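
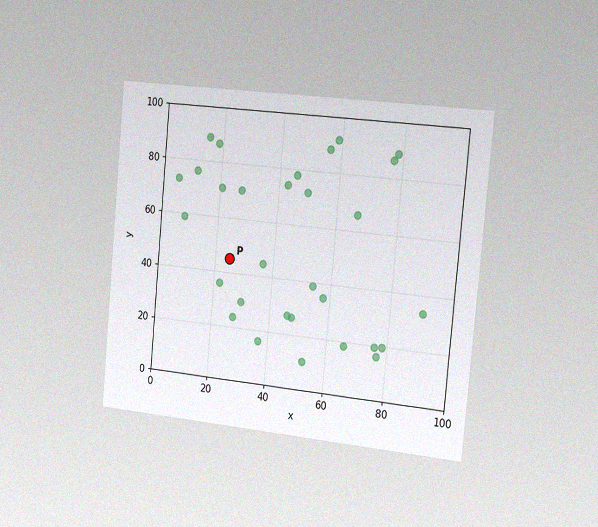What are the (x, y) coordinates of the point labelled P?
(25, 45)

The chart is tilted about 5° clockwise and viewed slightly from the right, with some photo noise. Following the gridlines from P to each axis, P sits at (25, 45).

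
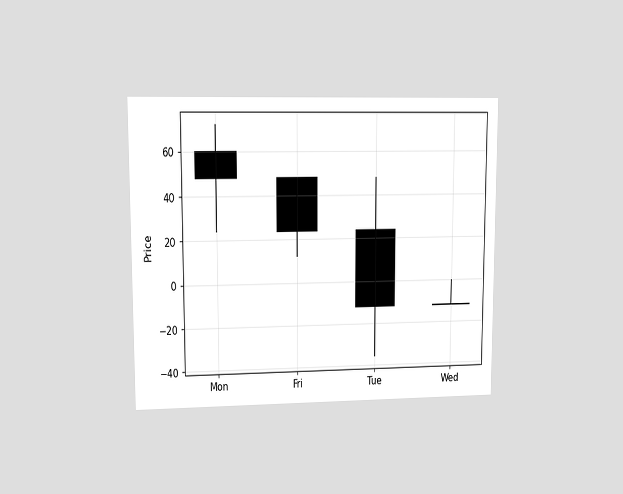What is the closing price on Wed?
-12

The chart is viewed at a slight angle. The Wed candle closes at -12.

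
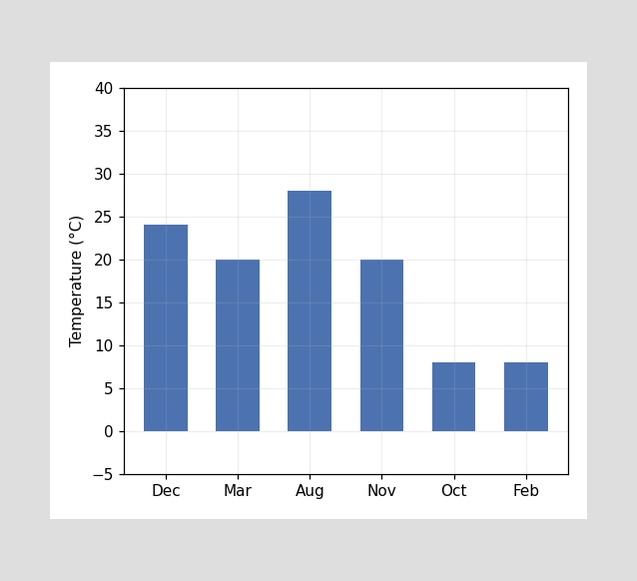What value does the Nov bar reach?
Reading along the chart's y-axis, the Nov bar reaches 20°C.

20°C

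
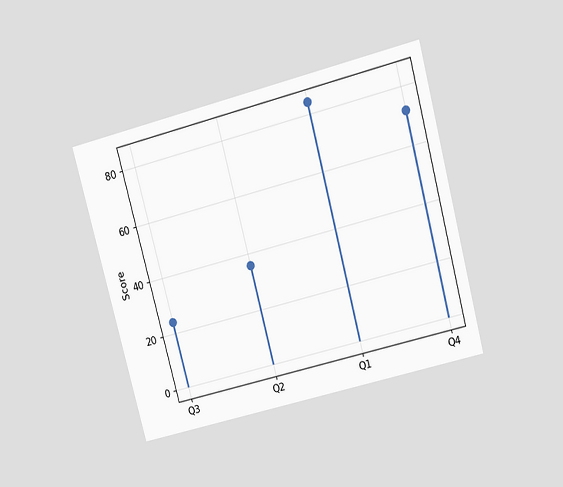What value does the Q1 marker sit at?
The chart is tilted about 15° counter-clockwise and viewed slightly from above. The Q1 marker sits at 84.

84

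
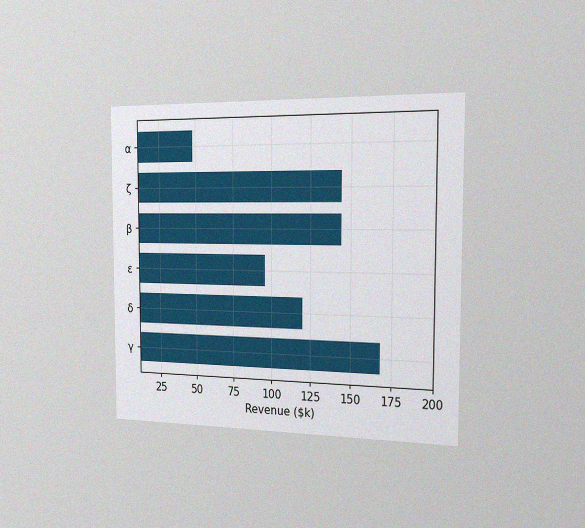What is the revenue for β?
The chart is viewed slightly from the right, with some photo noise. Reading along the chart's x-axis, the β bar reaches $144k.

$144k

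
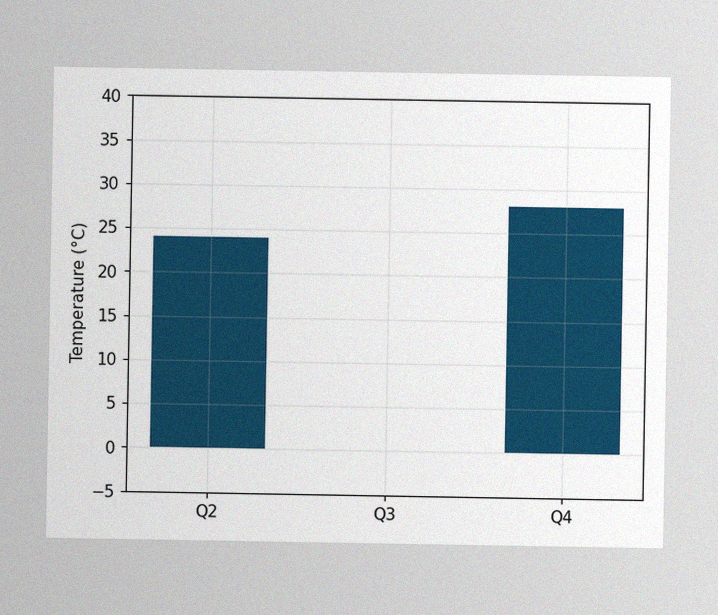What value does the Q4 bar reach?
The image has some photo noise and uneven lighting. Reading along the chart's y-axis, the Q4 bar reaches 28°C.

28°C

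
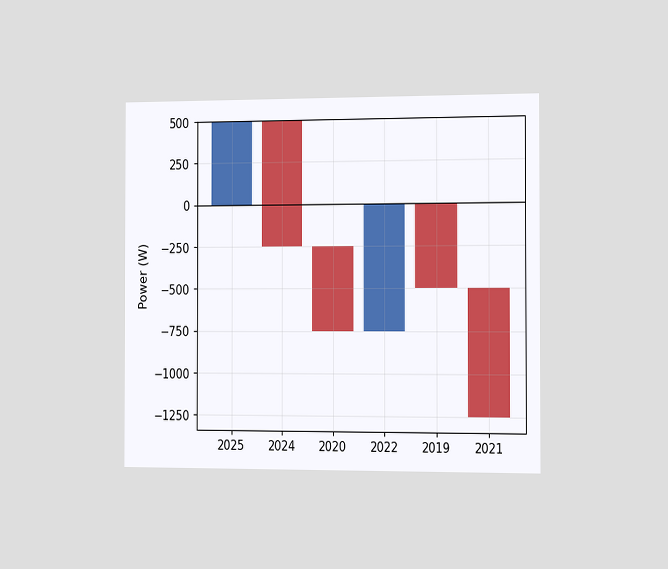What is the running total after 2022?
0W

The chart is viewed slightly from the right. After 2022 the running total reaches 0W.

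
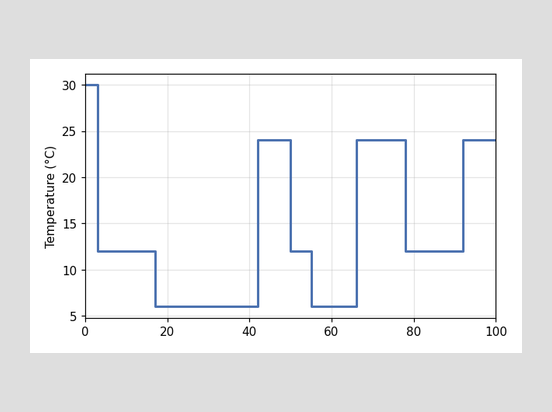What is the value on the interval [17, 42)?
6°C

On [17, 42) the step sits at 6°C.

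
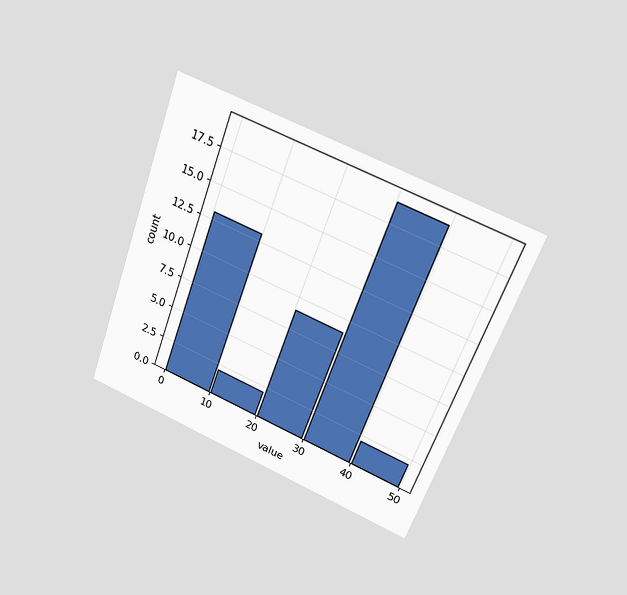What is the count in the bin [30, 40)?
19

The chart is tilted about 20° clockwise and viewed at a slight angle. The [30, 40) bin has height 19.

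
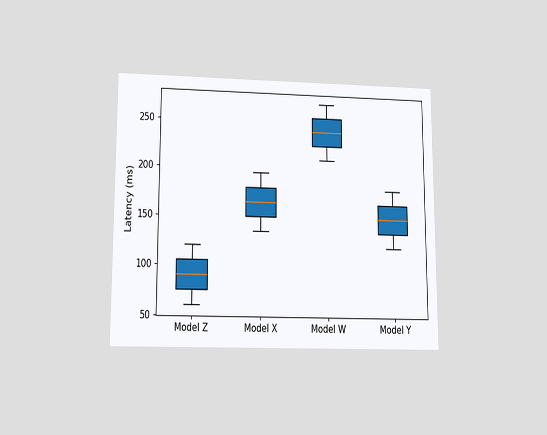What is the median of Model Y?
The chart is viewed slightly from below. The median line in the Model Y box sits at 150ms.

150ms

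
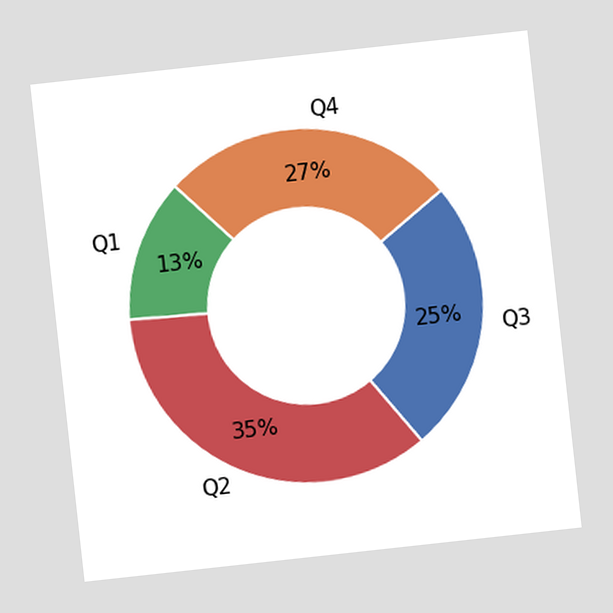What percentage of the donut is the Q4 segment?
27%

The chart is tilted about 6° counter-clockwise. The Q4 segment takes up 27% of the ring.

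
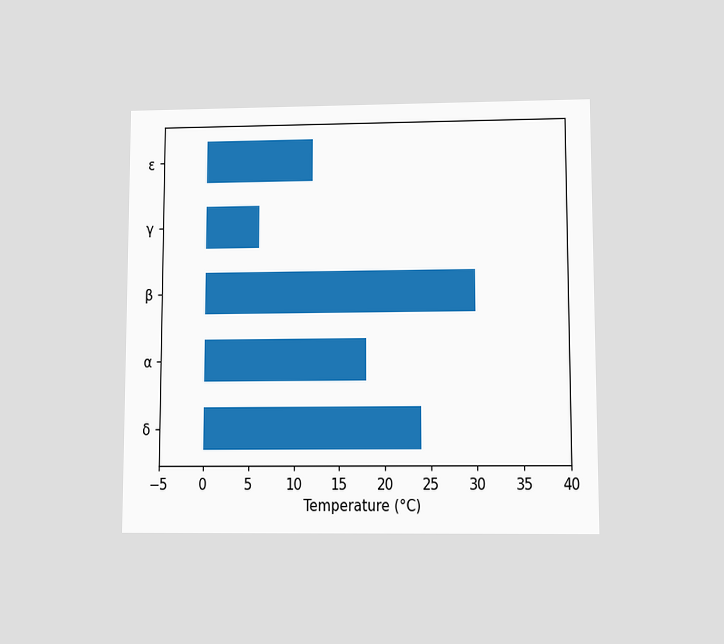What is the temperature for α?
The chart is viewed at a slight angle. Reading along the chart's x-axis, the α bar reaches 18°C.

18°C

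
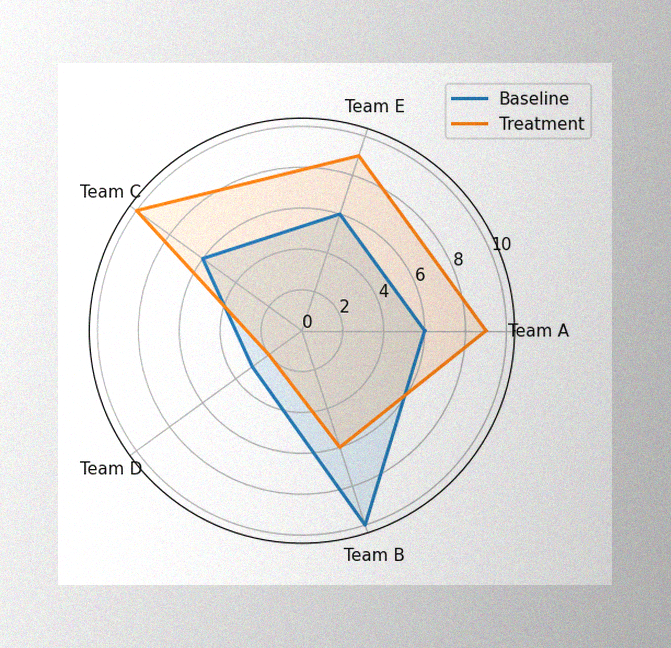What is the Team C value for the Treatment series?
The image has some photo noise and uneven lighting. On the Team C axis, Treatment reaches 10.

10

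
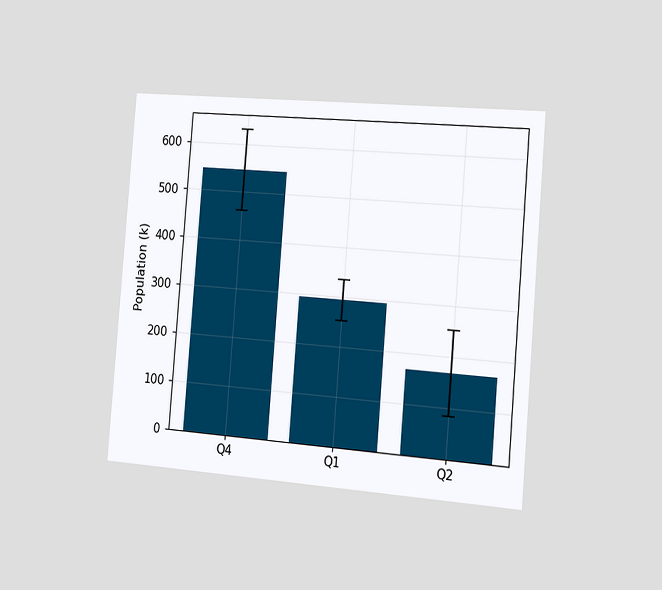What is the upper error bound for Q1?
The chart is tilted about 5° clockwise and viewed slightly from the right. The Q1 bar's upper whisker reaches 336k.

336k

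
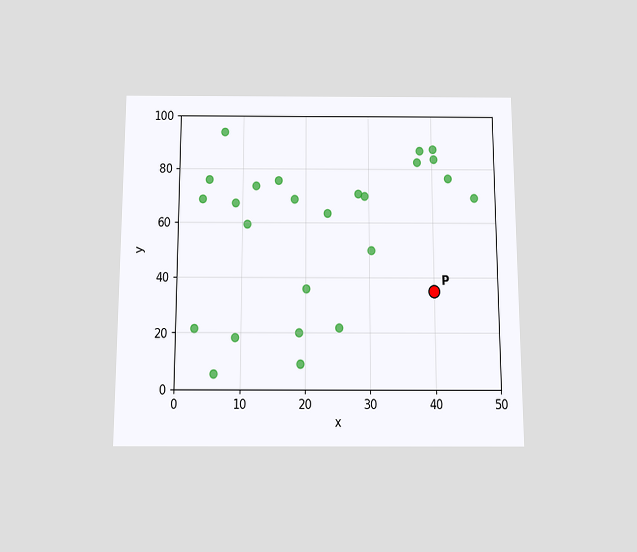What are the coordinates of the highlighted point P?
(40, 35)

The chart is viewed slightly from below. Following the gridlines from P to each axis, P sits at (40, 35).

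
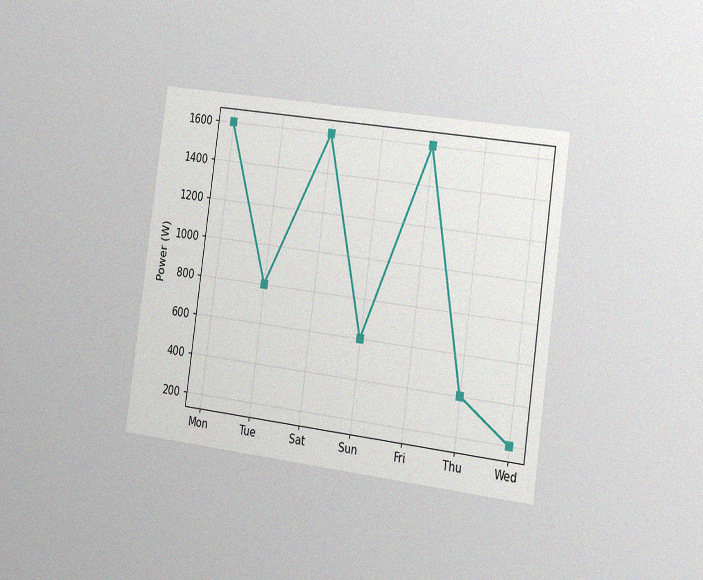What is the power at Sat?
1600W

The chart is tilted about 8° clockwise and viewed slightly from the right, with some photo noise. At Sat, the line is at 1600W.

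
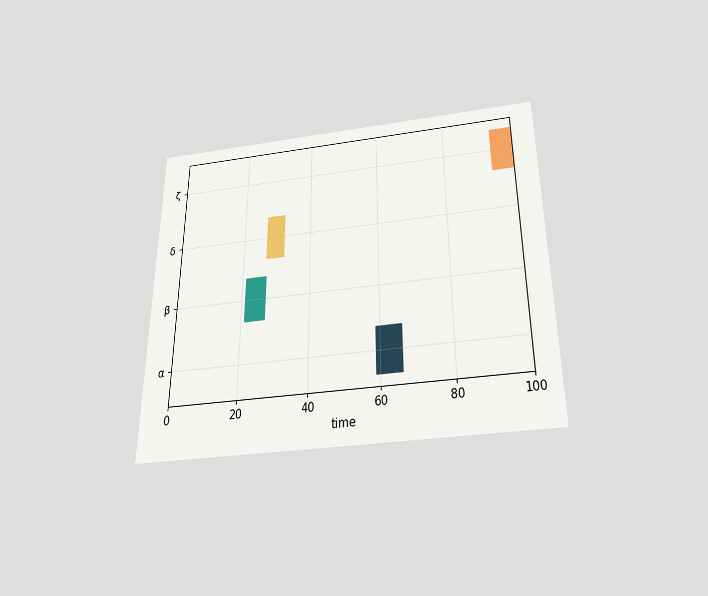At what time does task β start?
21

The chart is viewed slightly from below. The β bar begins at t=21.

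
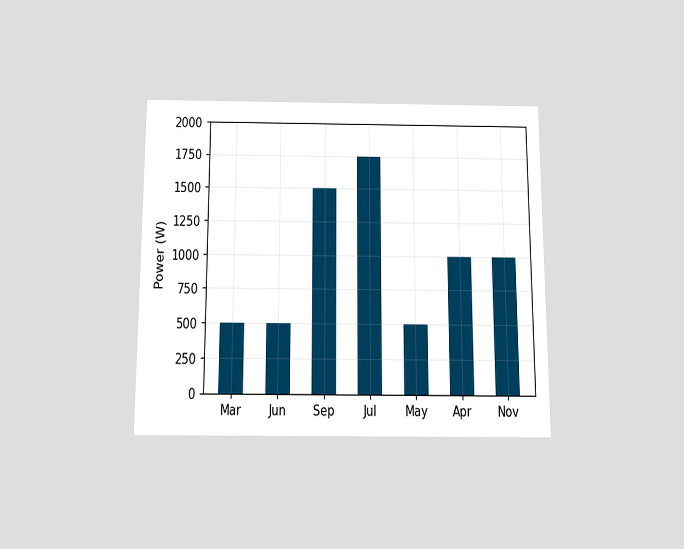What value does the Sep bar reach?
The chart is viewed slightly from below. Reading along the chart's y-axis, the Sep bar reaches 1500W.

1500W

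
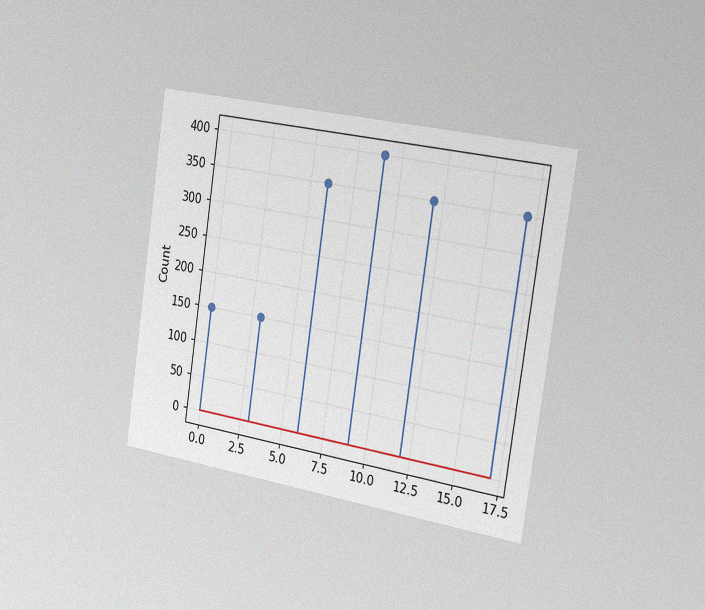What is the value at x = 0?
The chart is tilted about 9° clockwise and viewed slightly from the right, with some photo noise. The stem at x=0 reaches 150.

150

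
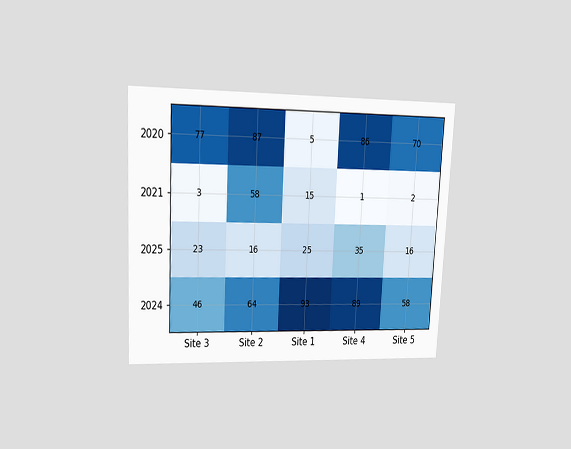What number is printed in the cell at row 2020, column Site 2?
The chart is tilted about 3° clockwise and viewed at a slight angle. The (2020, Site 2) cell reads 87.

87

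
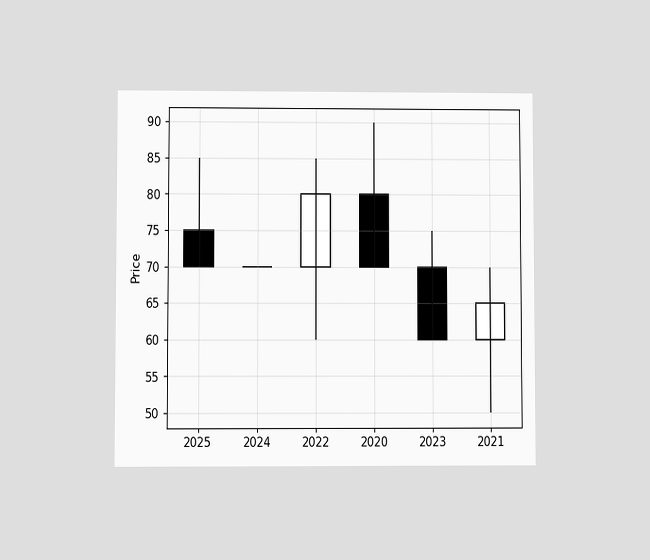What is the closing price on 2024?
The chart is viewed at a slight angle. The 2024 candle closes at 70.

70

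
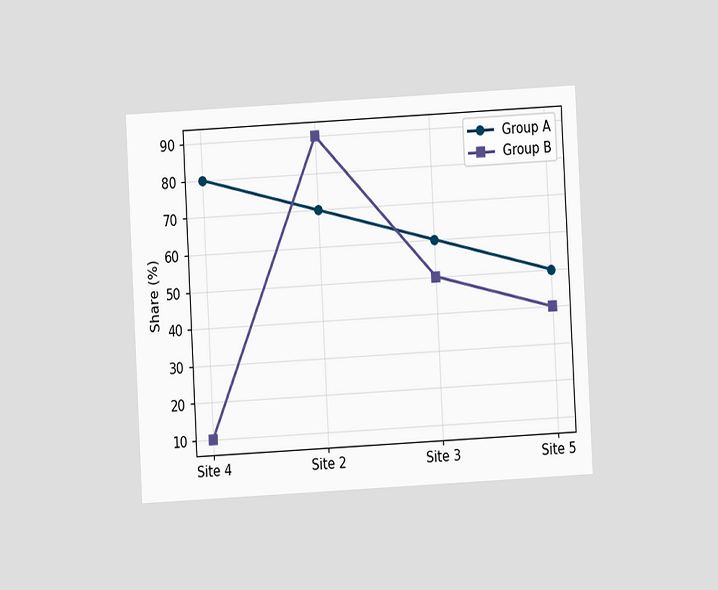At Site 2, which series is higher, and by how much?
The chart is tilted about 3° counter-clockwise and viewed at a slight angle. At Site 2, Group B sits above the other line by 20%.

Group B, by 20%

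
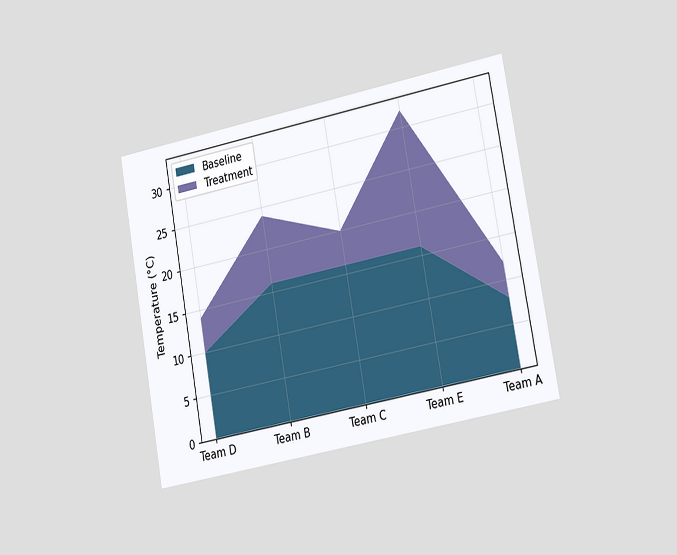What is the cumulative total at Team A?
12°C

The chart is tilted about 10° counter-clockwise and viewed slightly from the right. The stacked total at Team A reaches 12°C.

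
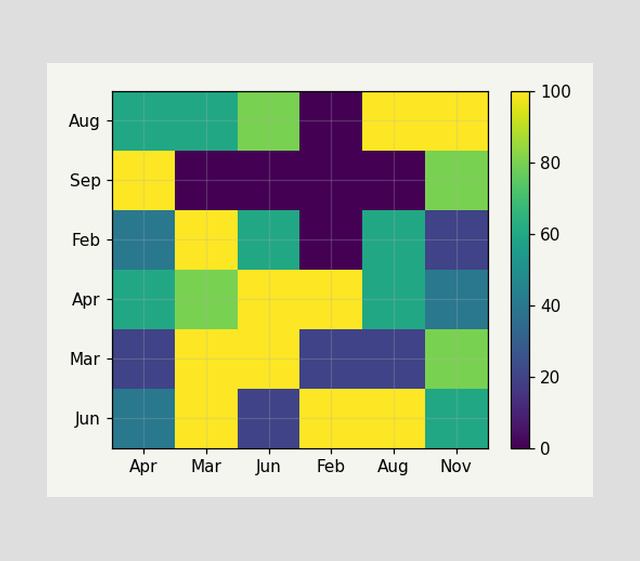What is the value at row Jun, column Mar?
Matching cell (Jun, Mar) against the colorbar gives 100.

100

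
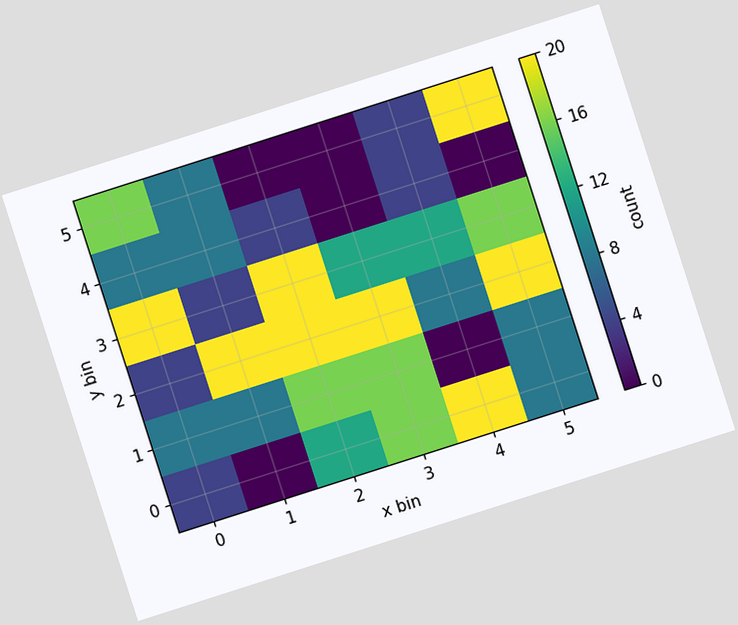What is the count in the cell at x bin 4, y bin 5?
The chart is tilted about 18° counter-clockwise. Matching the cell (4, 5) against the colorbar gives 4.

4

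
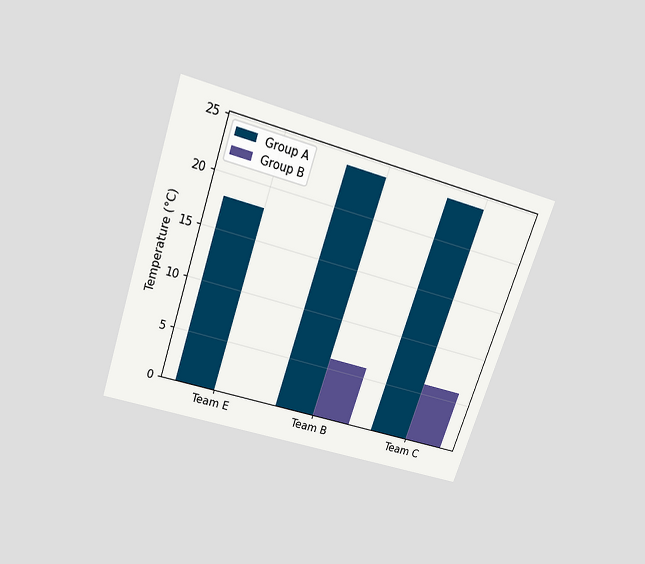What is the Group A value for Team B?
The chart is tilted about 19° clockwise and viewed slightly from above. The Group A bar at Team B reaches 24°C on the y-axis.

24°C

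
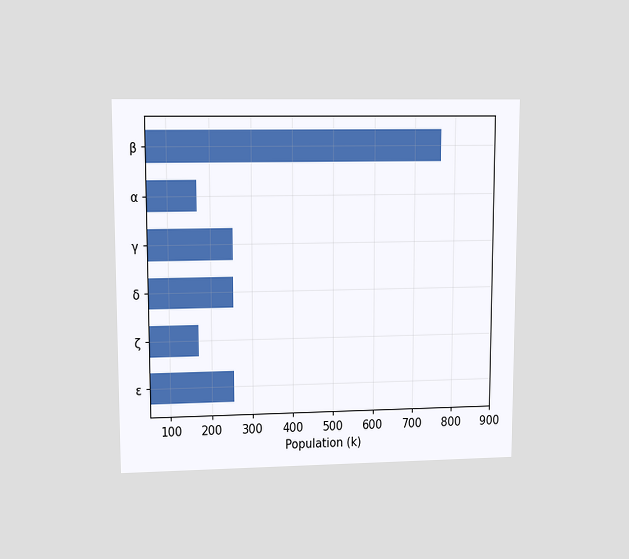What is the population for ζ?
The chart is viewed at a slight angle. Reading along the chart's x-axis, the ζ bar reaches 170k.

170k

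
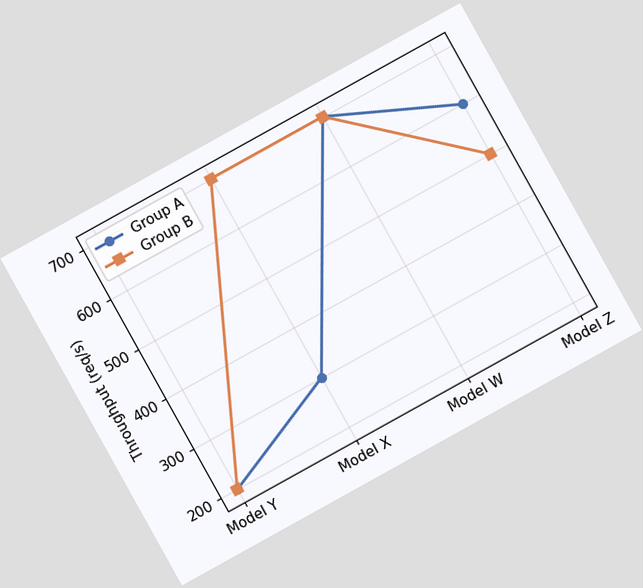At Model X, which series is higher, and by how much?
Group B, by 400req/s

The chart is tilted about 29° counter-clockwise. At Model X, Group B sits above the other line by 400req/s.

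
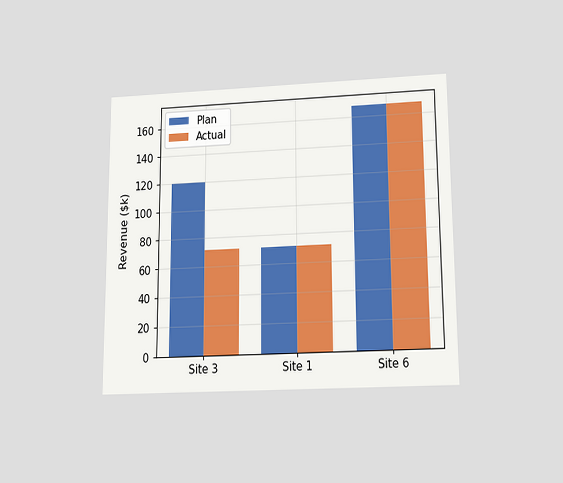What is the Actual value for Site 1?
$72k

The chart is viewed slightly from below. The Actual bar at Site 1 reaches $72k on the y-axis.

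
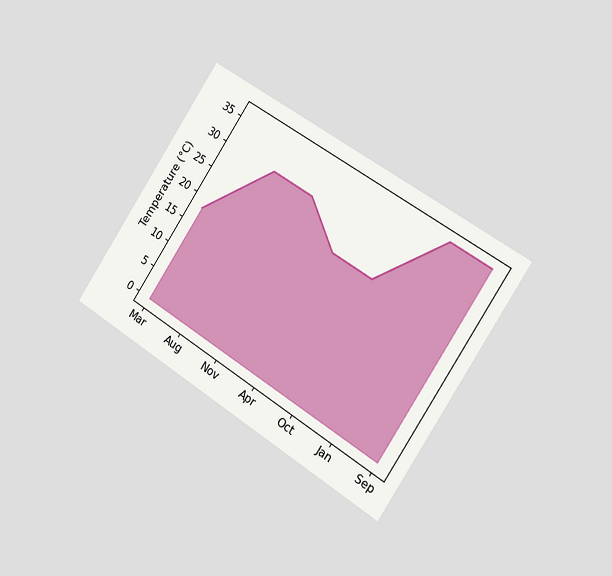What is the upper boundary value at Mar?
18°C

The chart is tilted about 33° clockwise and viewed slightly from the right. At Mar the upper boundary is at 18°C.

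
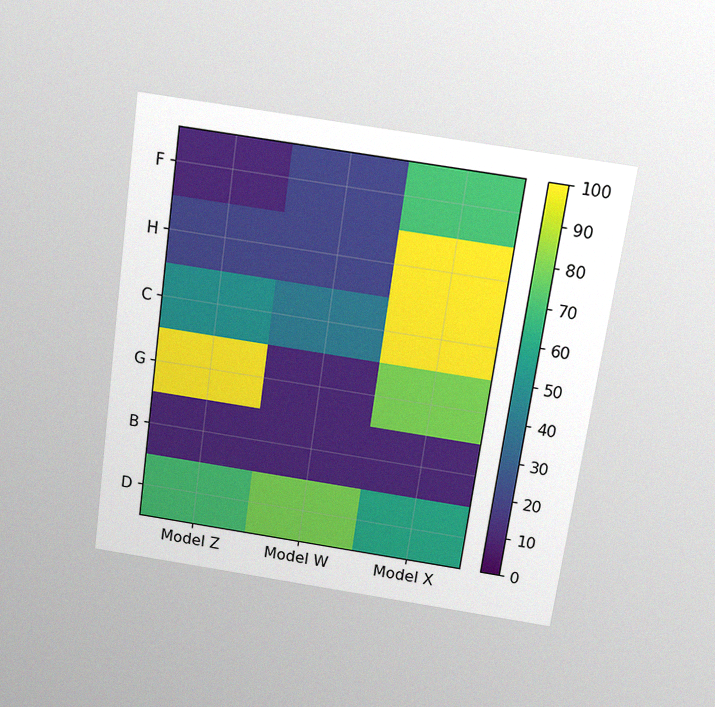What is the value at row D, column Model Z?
The chart is tilted about 8° clockwise and viewed slightly from above, with some photo noise. Matching cell (D, Model Z) against the colorbar gives 70.

70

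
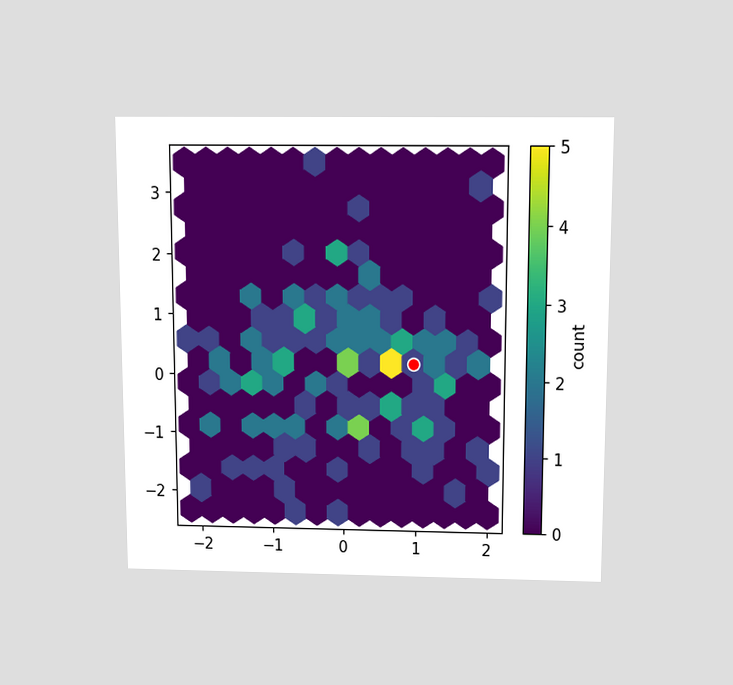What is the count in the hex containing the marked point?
1

The chart is viewed slightly from above. The marked hex reads 1 on the colorbar.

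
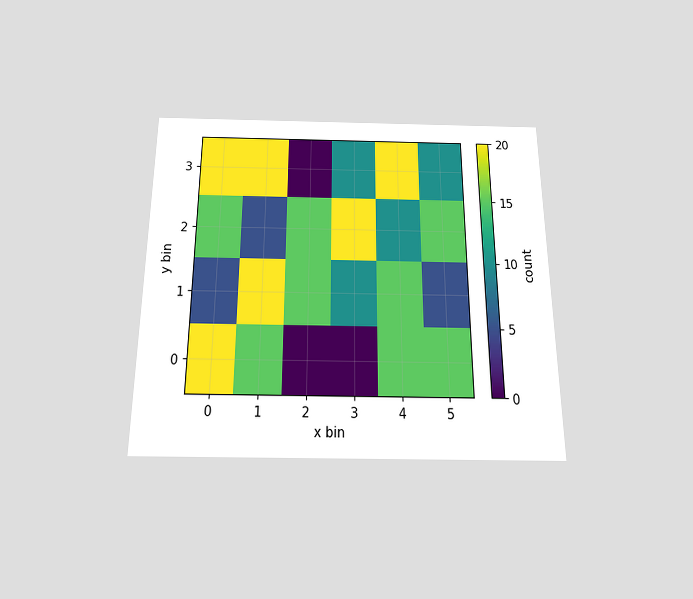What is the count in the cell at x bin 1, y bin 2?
5

The chart is viewed slightly from below. Matching the cell (1, 2) against the colorbar gives 5.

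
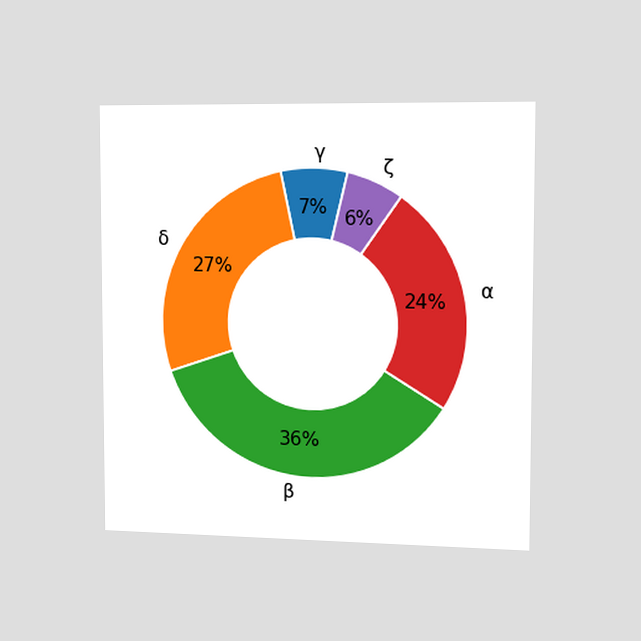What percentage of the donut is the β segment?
36%

The chart is viewed slightly from the right. The β segment takes up 36% of the ring.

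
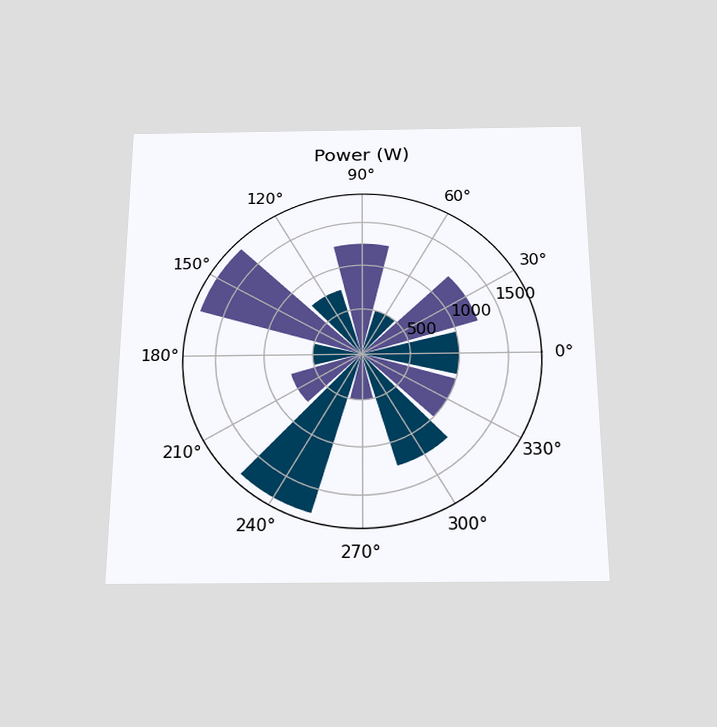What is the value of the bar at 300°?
The chart is viewed slightly from below. The bar at 300° reaches 1250W on the radial axis.

1250W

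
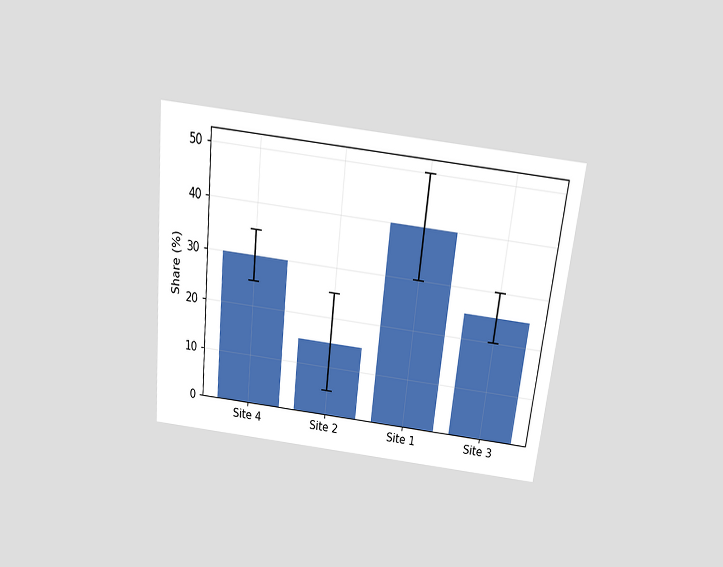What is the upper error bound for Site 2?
25%

The chart is tilted about 6° clockwise and viewed slightly from above. The Site 2 bar's upper whisker reaches 25%.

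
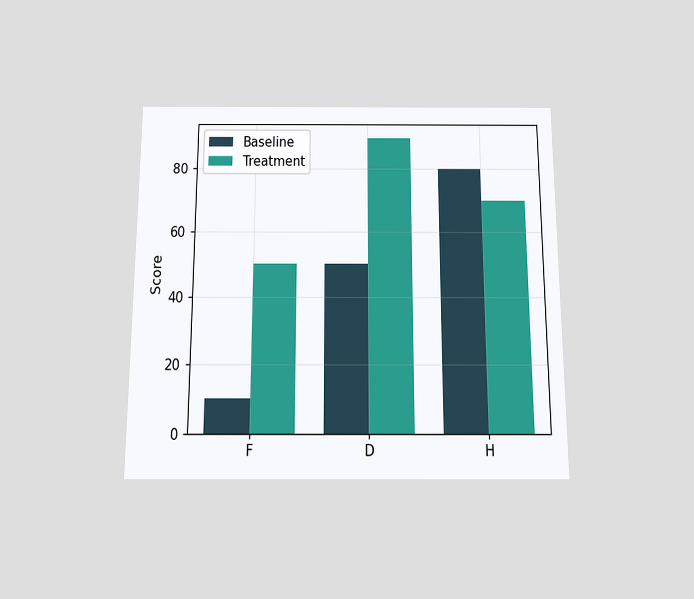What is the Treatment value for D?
90

The chart is viewed slightly from below. The Treatment bar at D reaches 90 on the y-axis.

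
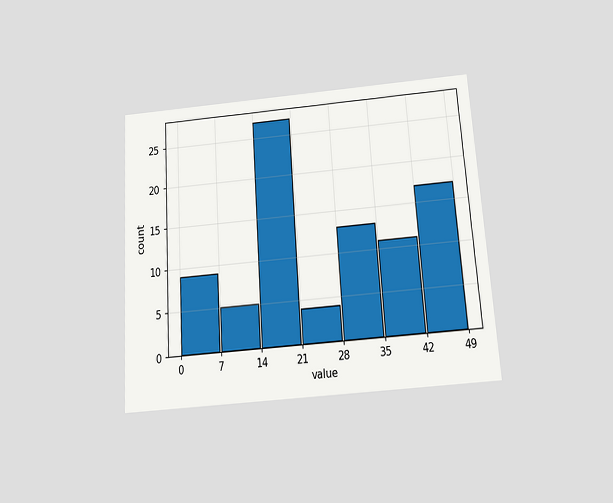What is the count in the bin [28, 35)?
The chart is tilted about 4° counter-clockwise and viewed slightly from below. The [28, 35) bin has height 13.

13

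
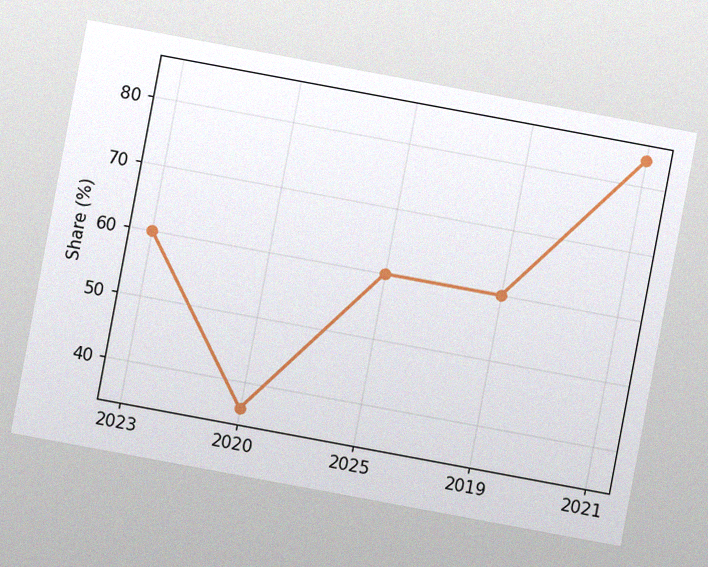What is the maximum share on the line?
The chart is tilted about 11° clockwise, with some photo noise. The highest point is at 2021, and reading across to the y-axis gives 84%.

84%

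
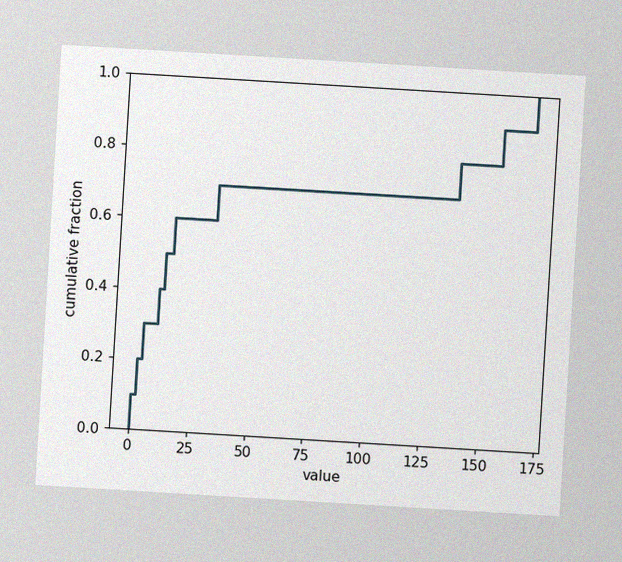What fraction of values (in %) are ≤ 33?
70%

The chart is tilted about 3° clockwise, with some photo noise. At x=33 the ECDF step is at 70%.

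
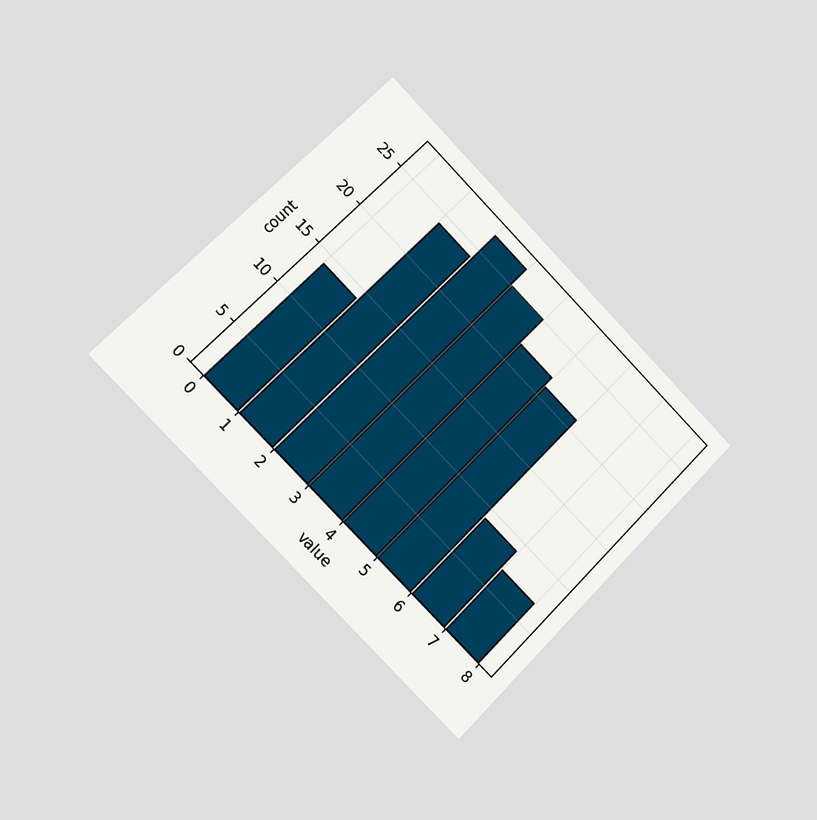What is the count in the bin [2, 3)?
27

The chart is tilted about 45° clockwise and viewed slightly from the left. The [2, 3) bin has height 27.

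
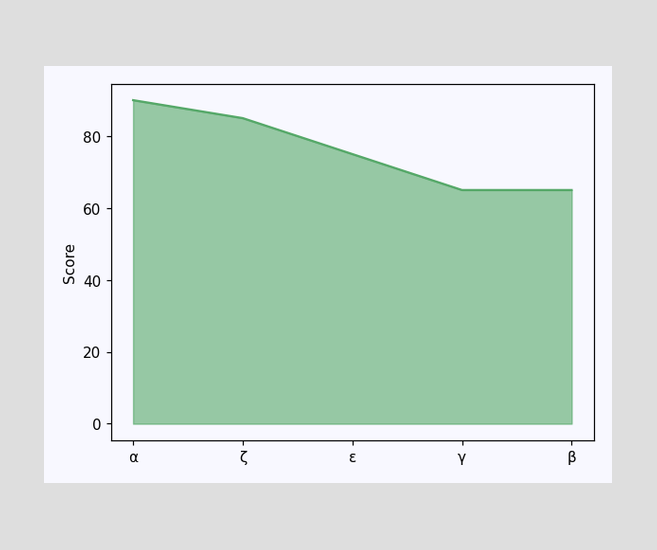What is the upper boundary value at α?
At α the upper boundary is at 90.

90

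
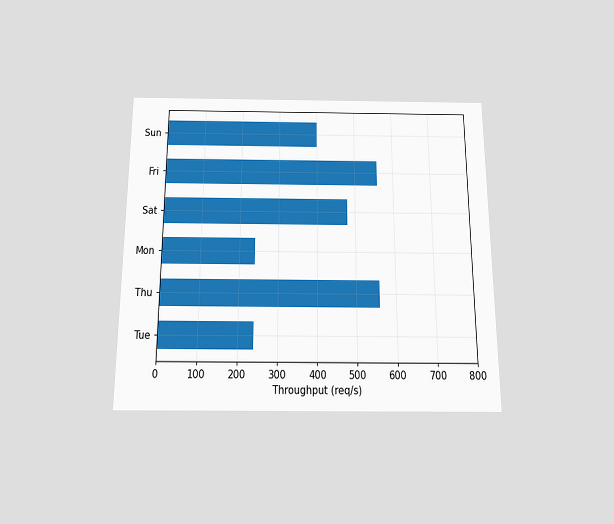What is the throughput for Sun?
The chart is viewed slightly from below. Reading along the chart's x-axis, the Sun bar reaches 400req/s.

400req/s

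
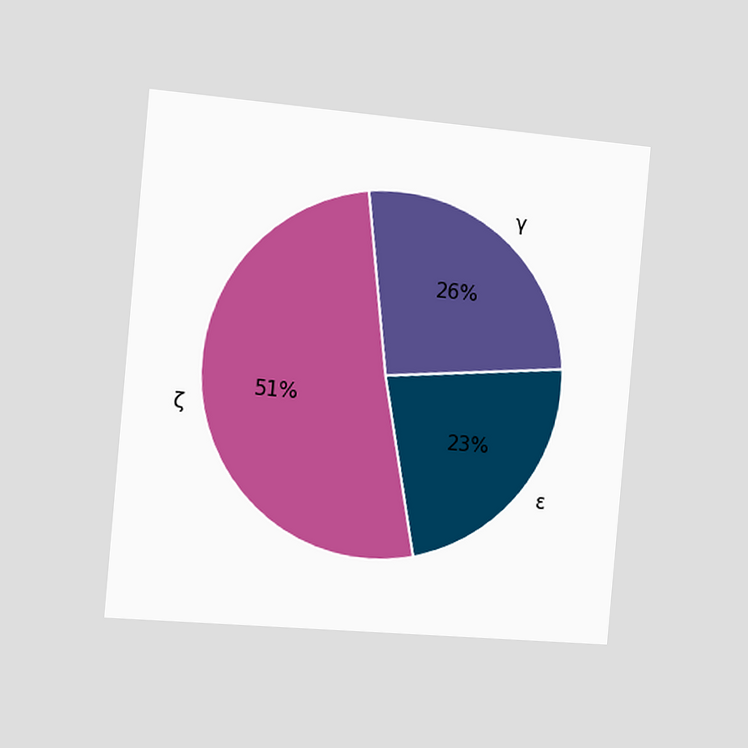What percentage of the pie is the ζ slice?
51%

The chart is tilted about 5° clockwise and viewed slightly from the left. The ζ slice takes up 51% of the pie.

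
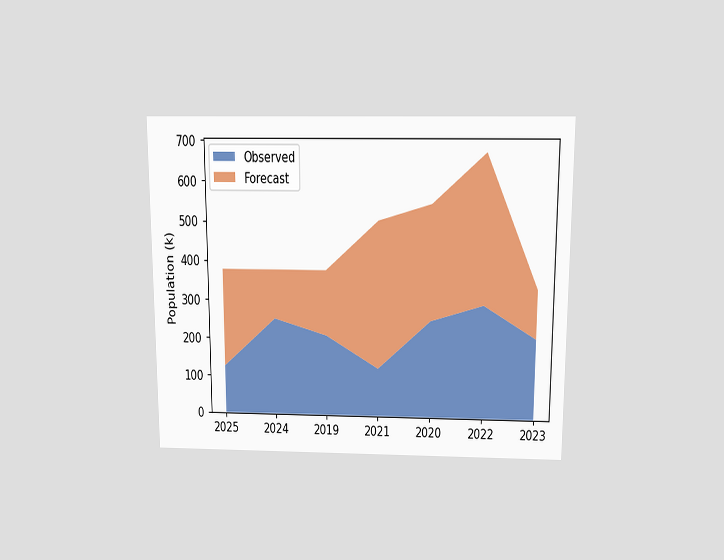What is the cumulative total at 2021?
The chart is viewed slightly from above. The stacked total at 2021 reaches 504k.

504k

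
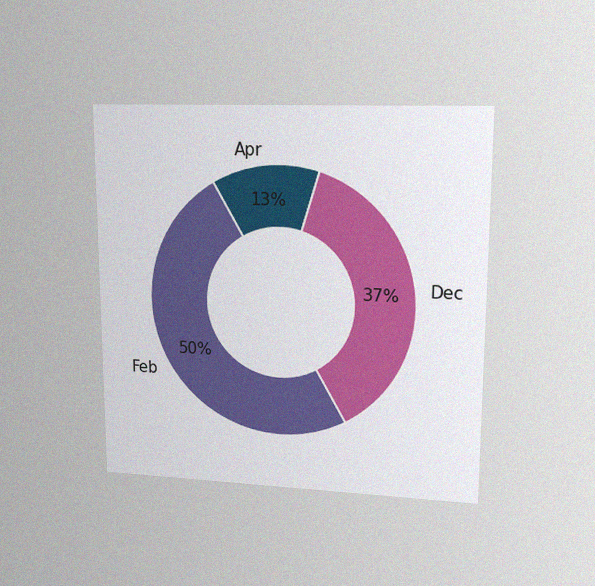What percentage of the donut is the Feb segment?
50%

The chart is viewed at a slight angle, with some photo noise. The Feb segment takes up 50% of the ring.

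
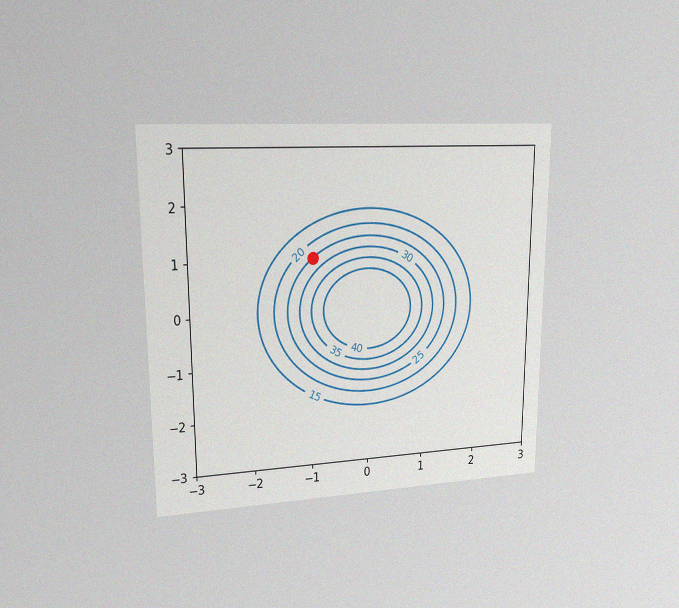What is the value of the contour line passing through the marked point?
25

The chart is viewed at a slight angle, with some photo noise. The marked point sits on the contour labelled 25.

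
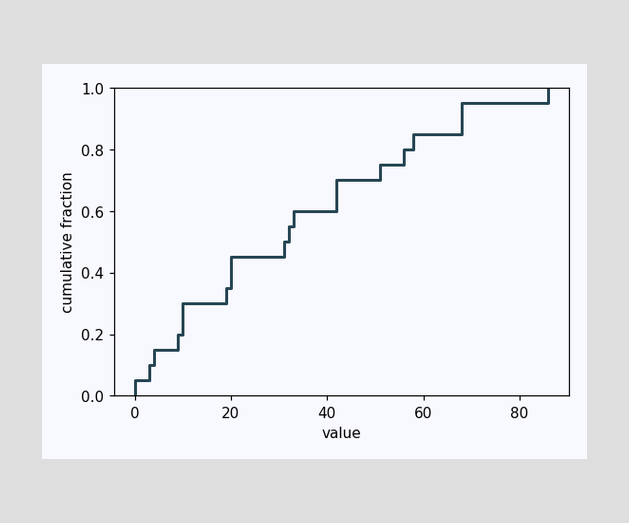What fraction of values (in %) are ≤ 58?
At x=58 the ECDF step is at 85%.

85%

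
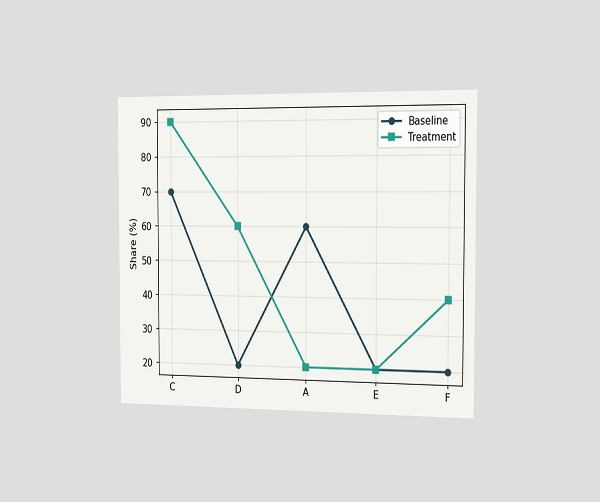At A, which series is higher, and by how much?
Baseline, by 40%

The chart is viewed slightly from the right. At A, Baseline sits above the other line by 40%.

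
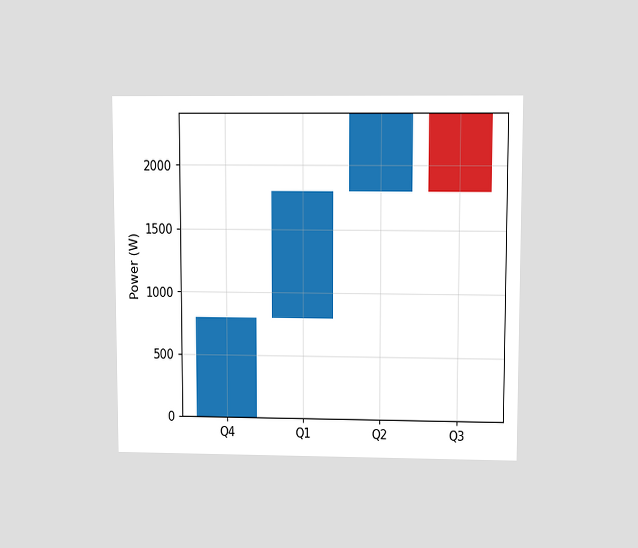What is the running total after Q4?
The chart is viewed at a slight angle. After Q4 the running total reaches 800W.

800W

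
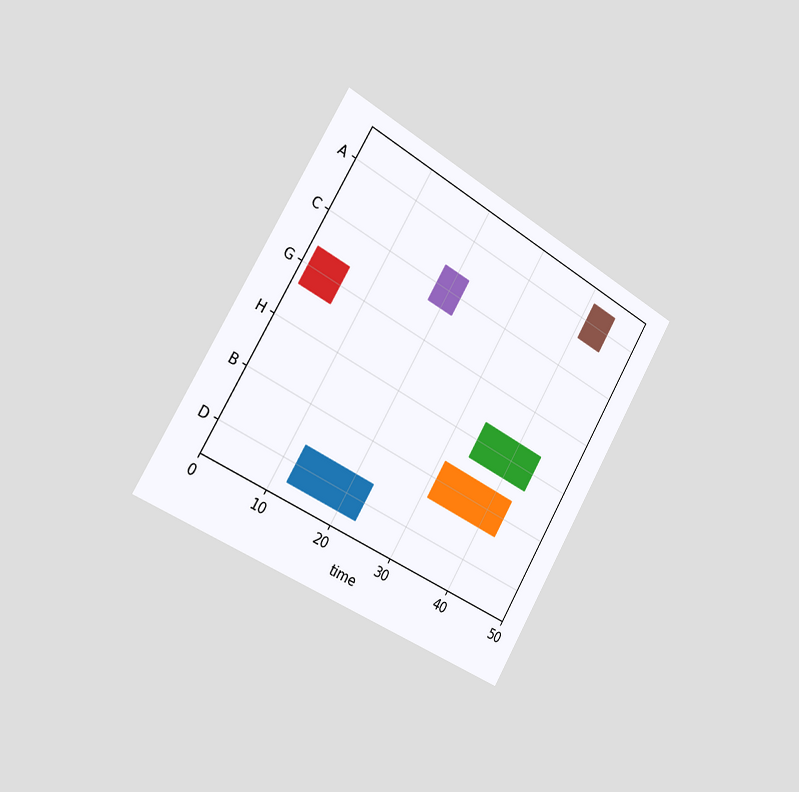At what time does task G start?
The chart is tilted about 31° clockwise and viewed slightly from the left. The G bar begins at t=1.

1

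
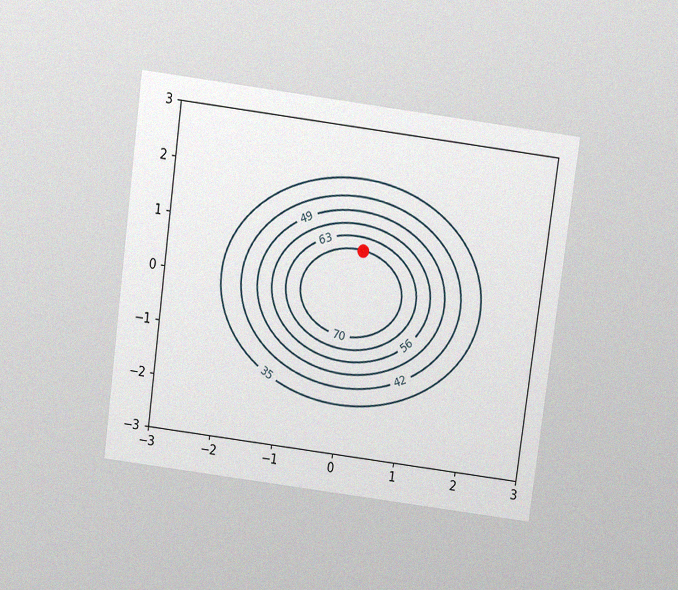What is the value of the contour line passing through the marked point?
The chart is tilted about 8° clockwise and viewed slightly from above, with some photo noise. The marked point sits on the contour labelled 70.

70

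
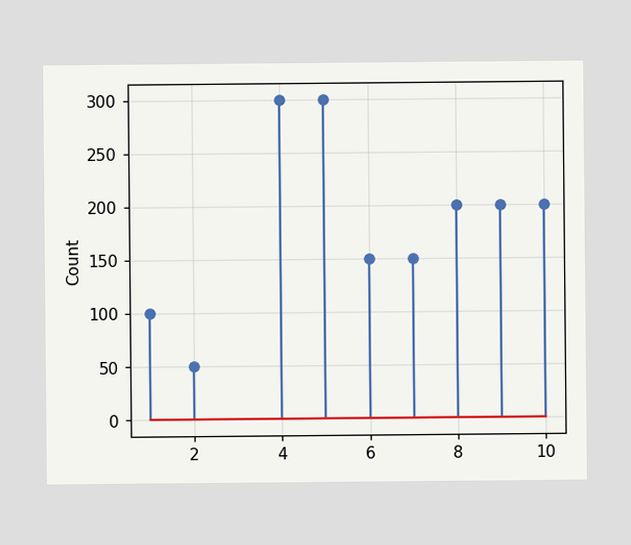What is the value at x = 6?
150

The stem at x=6 reaches 150.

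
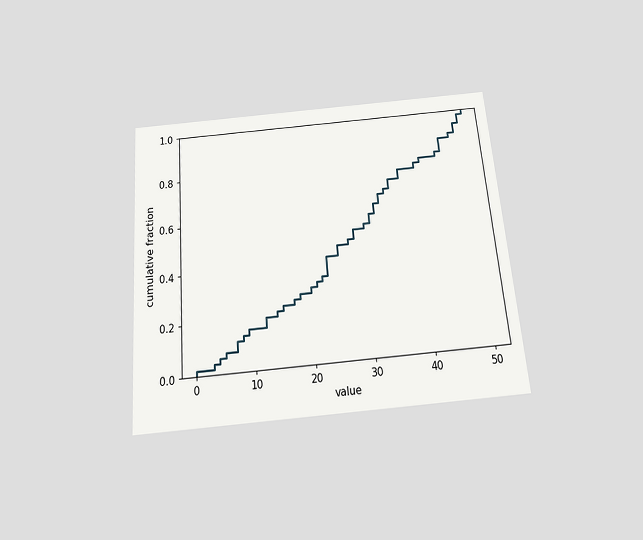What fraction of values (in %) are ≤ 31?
58%

The chart is tilted about 5° counter-clockwise and viewed slightly from below. At x=31 the ECDF step is at 58%.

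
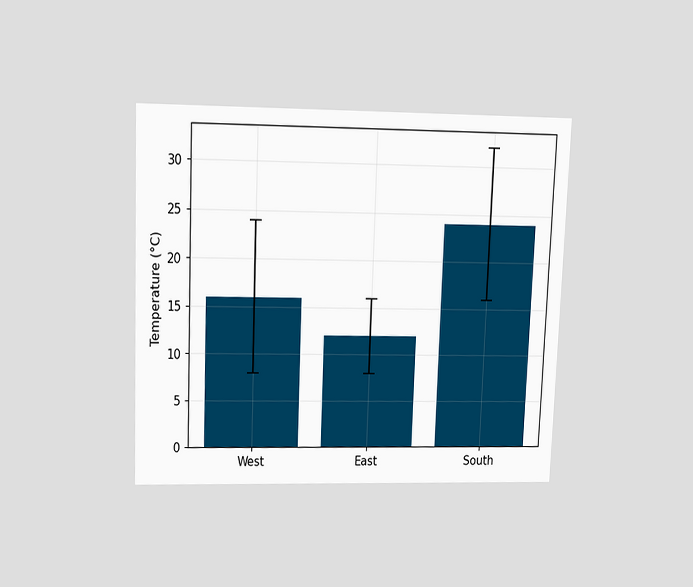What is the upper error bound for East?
16°C

The chart is tilted about 2° clockwise and viewed slightly from above. The East bar's upper whisker reaches 16°C.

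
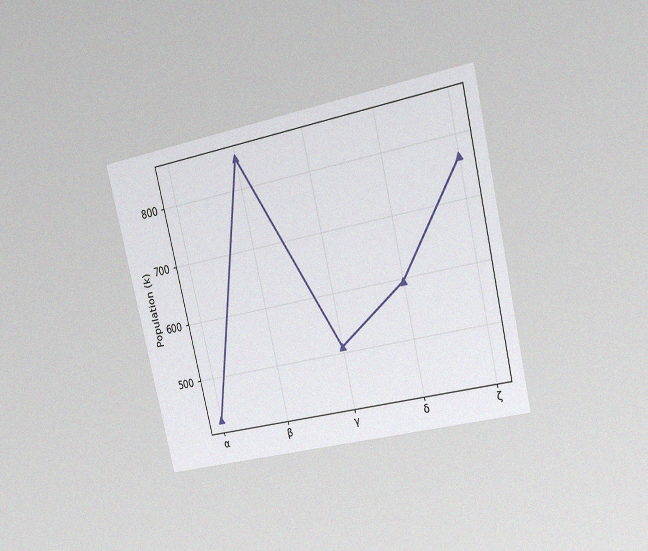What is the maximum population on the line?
The chart is tilted about 13° counter-clockwise and viewed slightly from the right, with some photo noise. The highest point is at β, and reading across to the y-axis gives 850k.

850k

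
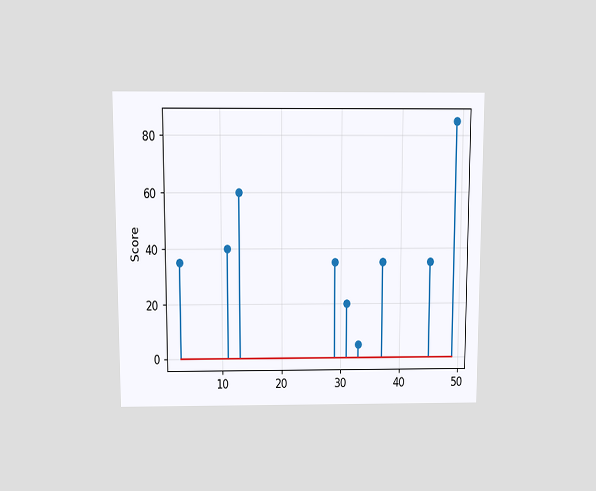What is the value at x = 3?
The chart is viewed slightly from above. The stem at x=3 reaches 35.

35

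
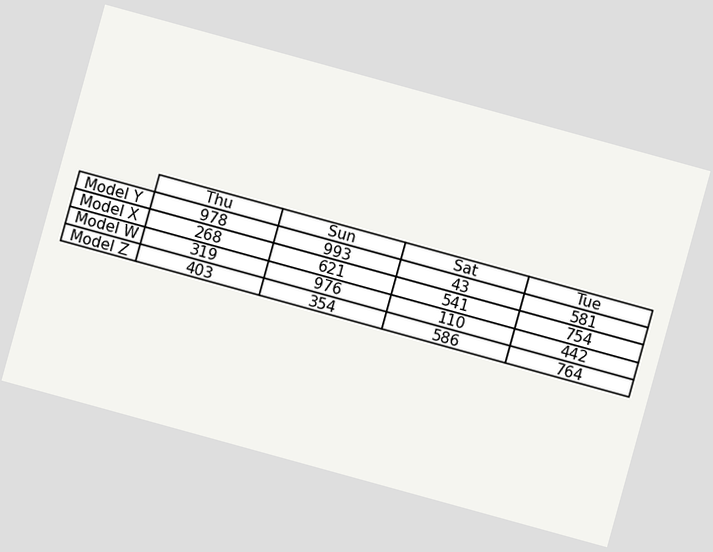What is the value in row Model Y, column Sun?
993

The chart is tilted about 15° clockwise. The (Model Y, Sun) cell reads 993.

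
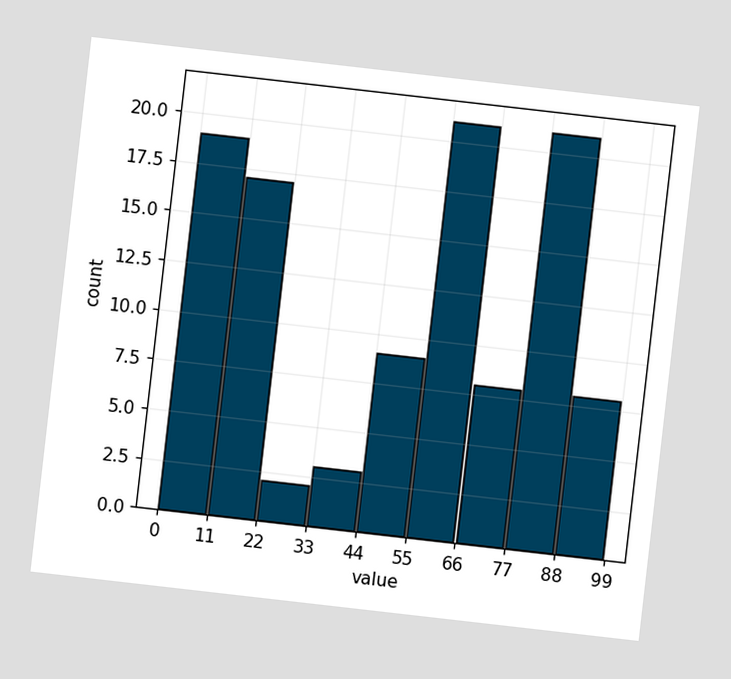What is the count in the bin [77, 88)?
The chart is tilted about 7° clockwise. The [77, 88) bin has height 21.

21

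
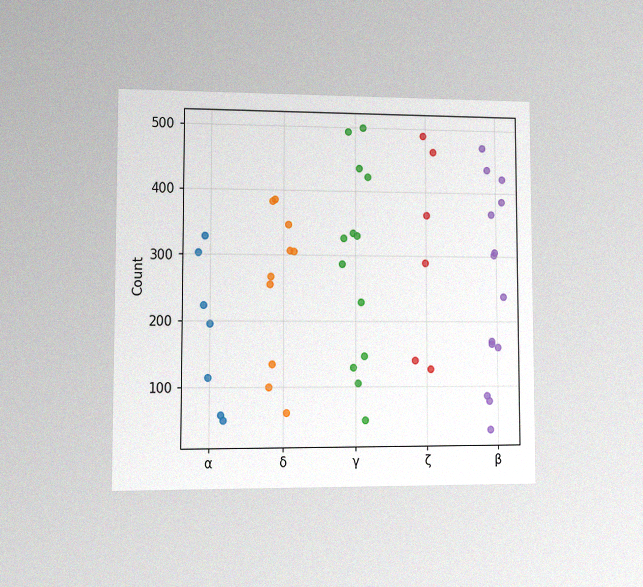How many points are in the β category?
The chart is viewed at a slight angle, with some photo noise. Counting the markers in the β column gives 14.

14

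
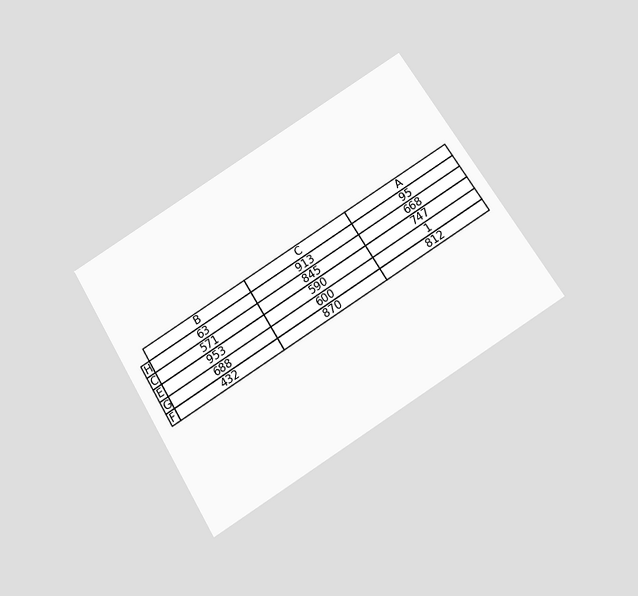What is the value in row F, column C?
The chart is tilted about 32° counter-clockwise and viewed slightly from below. The (F, C) cell reads 870.

870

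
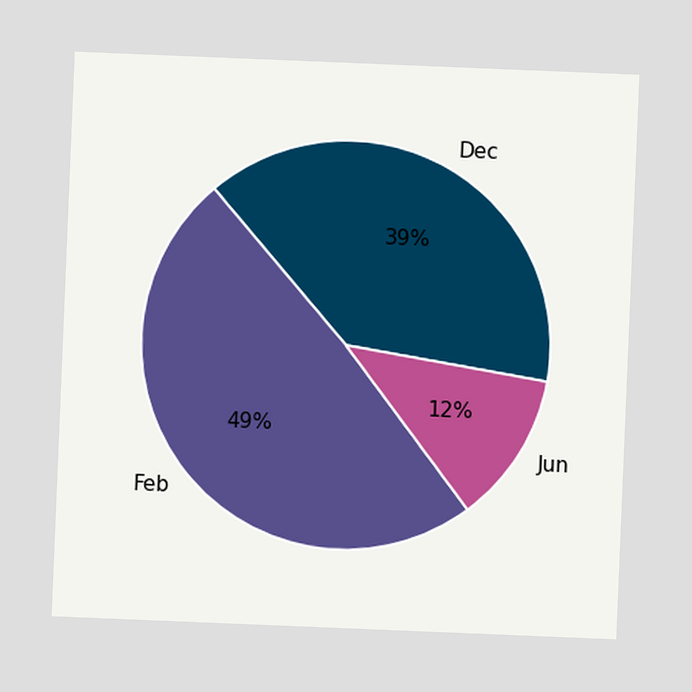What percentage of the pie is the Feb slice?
49%

The chart is tilted about 2° clockwise. The Feb slice takes up 49% of the pie.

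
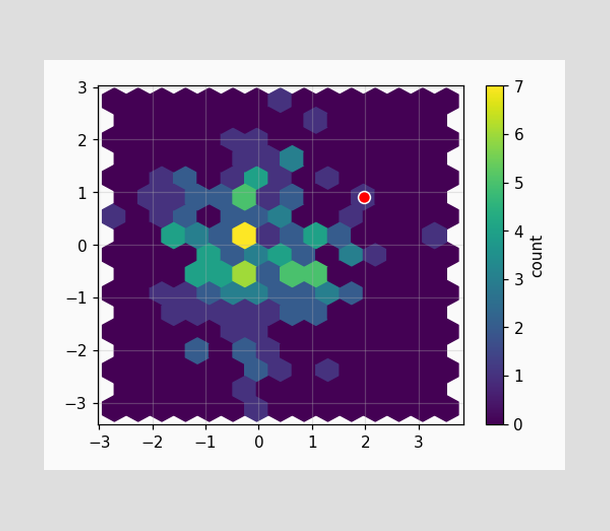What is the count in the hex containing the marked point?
1

The marked hex reads 1 on the colorbar.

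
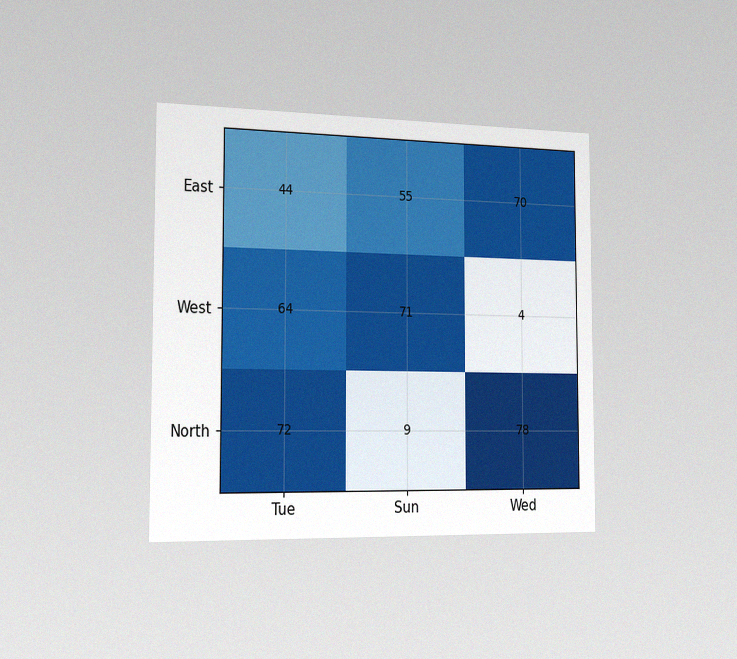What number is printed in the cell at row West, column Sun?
The chart is viewed slightly from the left, with some photo noise. The (West, Sun) cell reads 71.

71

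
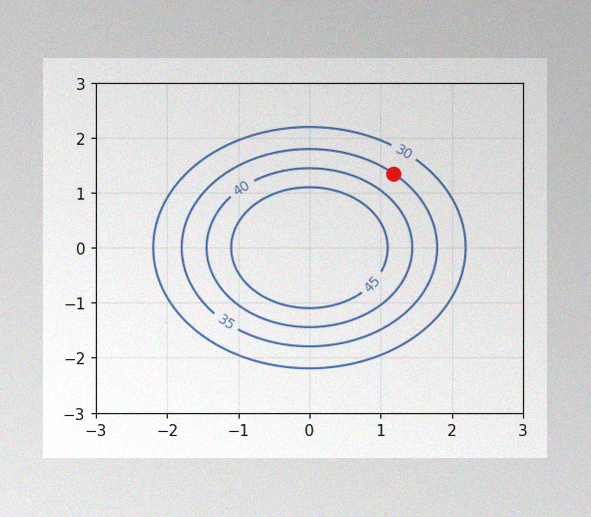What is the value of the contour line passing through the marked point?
35

The image has some photo noise and uneven lighting. The marked point sits on the contour labelled 35.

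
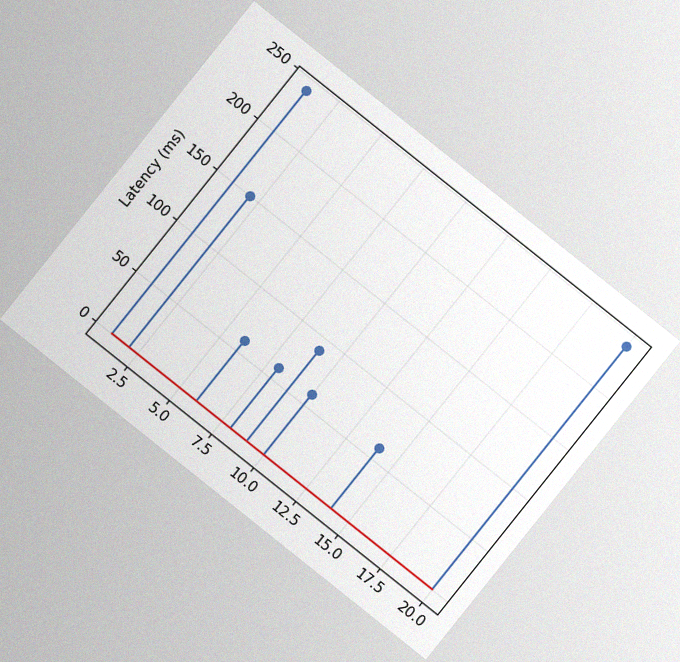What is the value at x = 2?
The chart is tilted about 39° clockwise, with some photo noise. The stem at x=2 reaches 150ms.

150ms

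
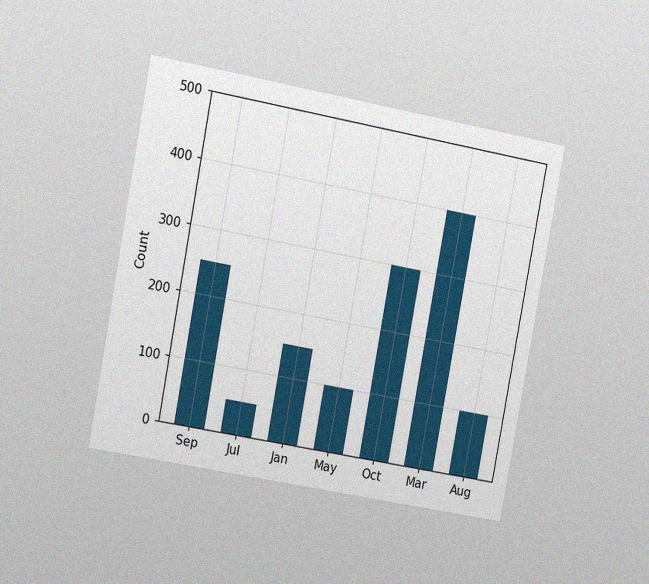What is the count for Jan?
The chart is tilted about 11° clockwise and viewed slightly from the left, with some photo noise. Reading along the chart's y-axis, the Jan bar reaches 150.

150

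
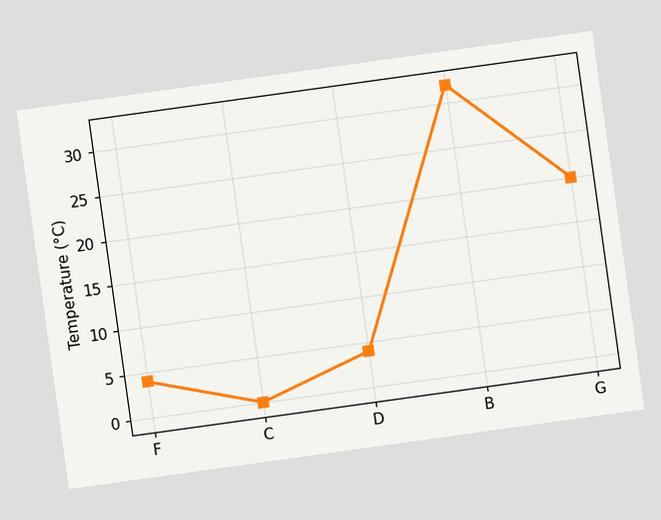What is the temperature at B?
The chart is tilted about 8° counter-clockwise. At B, the line is at 32°C.

32°C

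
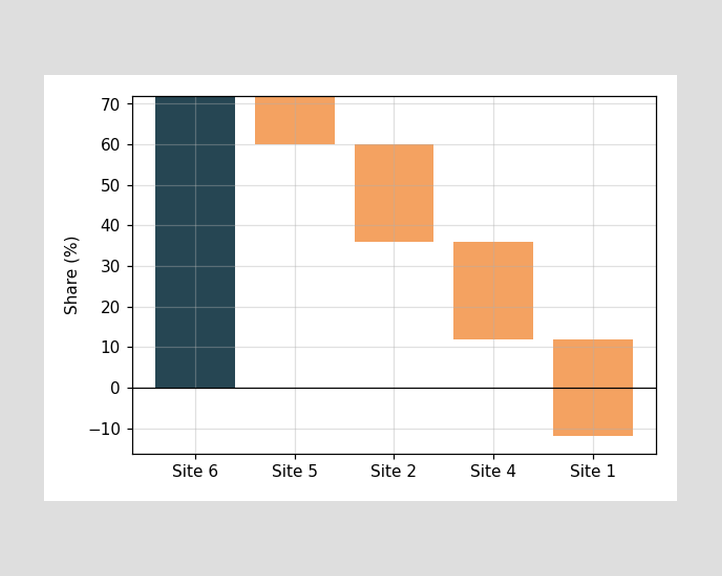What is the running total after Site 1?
After Site 1 the running total reaches -12%.

-12%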